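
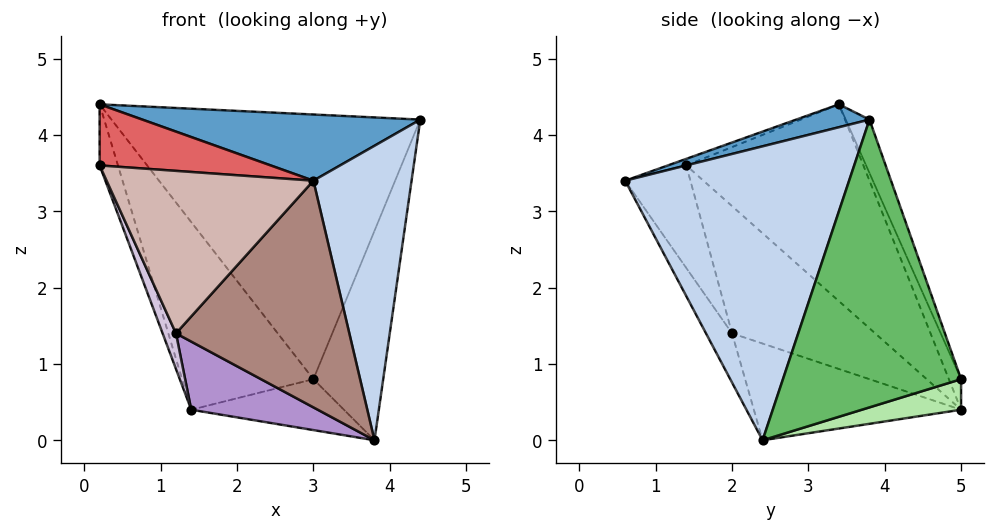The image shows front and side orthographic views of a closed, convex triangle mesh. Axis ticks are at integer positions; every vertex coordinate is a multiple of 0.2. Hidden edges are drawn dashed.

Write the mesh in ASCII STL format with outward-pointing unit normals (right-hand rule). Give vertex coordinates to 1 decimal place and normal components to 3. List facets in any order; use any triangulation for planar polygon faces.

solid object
 facet normal 0.072 -0.271 0.960
  outer loop
   vertex 3.0 0.6 3.4
   vertex 4.4 3.8 4.2
   vertex 0.2 3.4 4.4
  endloop
 endfacet
 facet normal 0.916 -0.401 0.003
  outer loop
   vertex 3.8 2.4 0.0
   vertex 4.4 3.8 4.2
   vertex 3.0 0.6 3.4
  endloop
 endfacet
 facet normal -0.072 0.931 0.358
  outer loop
   vertex 3.0 5.0 0.8
   vertex 0.2 3.4 4.4
   vertex 4.4 3.8 4.2
  endloop
 endfacet
 facet normal -0.087 0.934 0.347
  outer loop
   vertex 3.0 5.0 0.8
   vertex 1.4 5.0 0.4
   vertex 0.2 3.4 4.4
  endloop
 endfacet
 facet normal 0.902 0.354 -0.247
  outer loop
   vertex 3.0 5.0 0.8
   vertex 4.4 3.8 4.2
   vertex 3.8 2.4 0.0
  endloop
 endfacet
 facet normal 0.227 0.350 -0.909
  outer loop
   vertex 3.0 5.0 0.8
   vertex 3.8 2.4 0.0
   vertex 1.4 5.0 0.4
  endloop
 endfacet
 facet normal -0.040 -0.371 0.928
  outer loop
   vertex 0.2 1.4 3.6
   vertex 3.0 0.6 3.4
   vertex 0.2 3.4 4.4
  endloop
 endfacet
 facet normal -0.963 0.100 -0.249
  outer loop
   vertex 0.2 1.4 3.6
   vertex 0.2 3.4 4.4
   vertex 1.4 5.0 0.4
  endloop
 endfacet
 facet normal -0.426 -0.260 -0.866
  outer loop
   vertex 1.2 2.0 1.4
   vertex 1.4 5.0 0.4
   vertex 3.8 2.4 0.0
  endloop
 endfacet
 facet normal -0.898 -0.084 -0.431
  outer loop
   vertex 1.2 2.0 1.4
   vertex 0.2 1.4 3.6
   vertex 1.4 5.0 0.4
  endloop
 endfacet
 facet normal -0.130 -0.863 -0.488
  outer loop
   vertex 1.2 2.0 1.4
   vertex 3.8 2.4 0.0
   vertex 3.0 0.6 3.4
  endloop
 endfacet
 facet normal -0.280 -0.886 -0.369
  outer loop
   vertex 1.2 2.0 1.4
   vertex 3.0 0.6 3.4
   vertex 0.2 1.4 3.6
  endloop
 endfacet
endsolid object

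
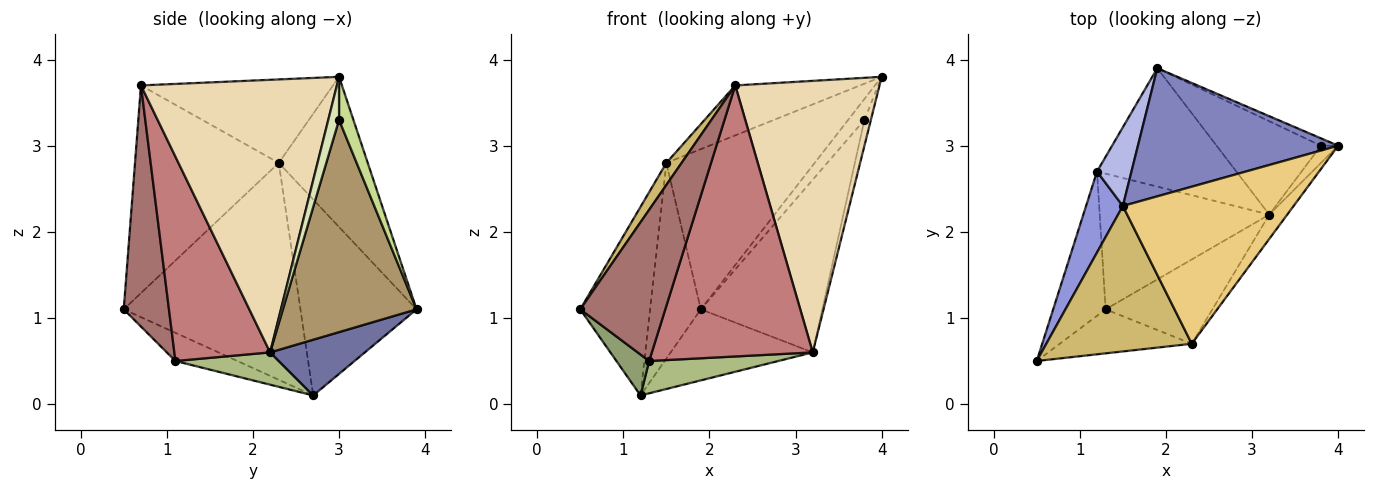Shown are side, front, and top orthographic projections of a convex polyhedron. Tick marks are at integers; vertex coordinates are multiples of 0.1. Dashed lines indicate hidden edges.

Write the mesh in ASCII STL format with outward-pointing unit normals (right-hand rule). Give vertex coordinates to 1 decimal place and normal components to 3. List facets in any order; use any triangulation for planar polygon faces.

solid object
 facet normal 0.324 0.487 -0.811
  outer loop
   vertex 3.2 2.2 0.6
   vertex 1.2 2.7 0.1
   vertex 1.9 3.9 1.1
  endloop
 endfacet
 facet normal -0.424 0.707 0.566
  outer loop
   vertex 1.5 2.3 2.8
   vertex 4.0 3.0 3.8
   vertex 1.9 3.9 1.1
  endloop
 endfacet
 facet normal -0.919 0.363 0.156
  outer loop
   vertex 1.5 2.3 2.8
   vertex 1.2 2.7 0.1
   vertex 0.5 0.5 1.1
  endloop
 endfacet
 facet normal -0.905 0.395 0.159
  outer loop
   vertex 1.5 2.3 2.8
   vertex 1.9 3.9 1.1
   vertex 1.2 2.7 0.1
  endloop
 endfacet
 facet normal -0.459 -0.242 -0.855
  outer loop
   vertex 1.3 1.1 0.5
   vertex 0.5 0.5 1.1
   vertex 1.2 2.7 0.1
  endloop
 endfacet
 facet normal 0.182 -0.228 -0.957
  outer loop
   vertex 1.3 1.1 0.5
   vertex 1.2 2.7 0.1
   vertex 3.2 2.2 0.6
  endloop
 endfacet
 facet normal 0.640 0.725 -0.256
  outer loop
   vertex 3.8 3.0 3.3
   vertex 1.9 3.9 1.1
   vertex 4.0 3.0 3.8
  endloop
 endfacet
 facet normal 0.811 0.487 -0.324
  outer loop
   vertex 3.8 3.0 3.3
   vertex 4.0 3.0 3.8
   vertex 3.2 2.2 0.6
  endloop
 endfacet
 facet normal 0.695 0.632 -0.342
  outer loop
   vertex 3.8 3.0 3.3
   vertex 3.2 2.2 0.6
   vertex 1.9 3.9 1.1
  endloop
 endfacet
 facet normal -0.816 -0.086 0.572
  outer loop
   vertex 2.3 0.7 3.7
   vertex 1.5 2.3 2.8
   vertex 0.5 0.5 1.1
  endloop
 endfacet
 facet normal -0.422 0.275 0.864
  outer loop
   vertex 2.3 0.7 3.7
   vertex 4.0 3.0 3.8
   vertex 1.5 2.3 2.8
  endloop
 endfacet
 facet normal 0.804 -0.592 -0.053
  outer loop
   vertex 2.3 0.7 3.7
   vertex 3.2 2.2 0.6
   vertex 4.0 3.0 3.8
  endloop
 endfacet
 facet normal 0.455 -0.855 -0.249
  outer loop
   vertex 2.3 0.7 3.7
   vertex 0.5 0.5 1.1
   vertex 1.3 1.1 0.5
  endloop
 endfacet
 facet normal 0.494 -0.830 -0.258
  outer loop
   vertex 2.3 0.7 3.7
   vertex 1.3 1.1 0.5
   vertex 3.2 2.2 0.6
  endloop
 endfacet
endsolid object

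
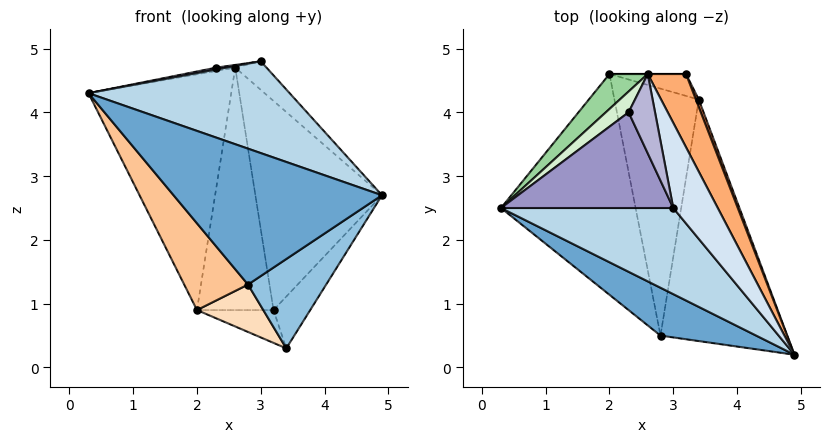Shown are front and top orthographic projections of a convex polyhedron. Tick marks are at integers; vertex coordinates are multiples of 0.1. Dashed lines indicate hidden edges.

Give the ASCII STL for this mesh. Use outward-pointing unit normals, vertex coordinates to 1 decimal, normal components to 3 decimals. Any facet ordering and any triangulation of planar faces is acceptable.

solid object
 facet normal -0.335 -0.889 0.313
  outer loop
   vertex 2.8 0.5 1.3
   vertex 4.9 0.2 2.7
   vertex 0.3 2.5 4.3
  endloop
 endfacet
 facet normal 0.499 -0.301 -0.813
  outer loop
   vertex 2.8 0.5 1.3
   vertex 3.4 4.2 0.3
   vertex 4.9 0.2 2.7
  endloop
 endfacet
 facet normal -0.126 -0.724 0.679
  outer loop
   vertex 3.0 2.5 4.8
   vertex 0.3 2.5 4.3
   vertex 4.9 0.2 2.7
  endloop
 endfacet
 facet normal 0.820 0.182 0.543
  outer loop
   vertex 3.0 2.5 4.8
   vertex 4.9 0.2 2.7
   vertex 2.6 4.6 4.7
  endloop
 endfacet
 facet normal 0.924 0.379 0.055
  outer loop
   vertex 3.2 4.6 0.9
   vertex 4.9 0.2 2.7
   vertex 3.4 4.2 0.3
  endloop
 endfacet
 facet normal 0.902 0.407 0.142
  outer loop
   vertex 3.2 4.6 0.9
   vertex 2.6 4.6 4.7
   vertex 4.9 0.2 2.7
  endloop
 endfacet
 facet normal -0.816 -0.212 -0.539
  outer loop
   vertex 2.0 4.6 0.9
   vertex 2.8 0.5 1.3
   vertex 0.3 2.5 4.3
  endloop
 endfacet
 facet normal -0.429 -0.170 -0.887
  outer loop
   vertex 2.0 4.6 0.9
   vertex 3.4 4.2 0.3
   vertex 2.8 0.5 1.3
  endloop
 endfacet
 facet normal 0.000 0.832 -0.555
  outer loop
   vertex 2.0 4.6 0.9
   vertex 3.2 4.6 0.9
   vertex 3.4 4.2 0.3
  endloop
 endfacet
 facet normal -0.680 0.725 0.107
  outer loop
   vertex 2.0 4.6 0.9
   vertex 0.3 2.5 4.3
   vertex 2.6 4.6 4.7
  endloop
 endfacet
 facet normal 0.000 1.000 0.000
  outer loop
   vertex 2.0 4.6 0.9
   vertex 2.6 4.6 4.7
   vertex 3.2 4.6 0.9
  endloop
 endfacet
 facet normal -0.301 0.151 0.942
  outer loop
   vertex 2.3 4.0 4.7
   vertex 2.6 4.6 4.7
   vertex 0.3 2.5 4.3
  endloop
 endfacet
 facet normal -0.182 -0.019 0.983
  outer loop
   vertex 2.3 4.0 4.7
   vertex 0.3 2.5 4.3
   vertex 3.0 2.5 4.8
  endloop
 endfacet
 facet normal -0.069 0.034 0.997
  outer loop
   vertex 2.3 4.0 4.7
   vertex 3.0 2.5 4.8
   vertex 2.6 4.6 4.7
  endloop
 endfacet
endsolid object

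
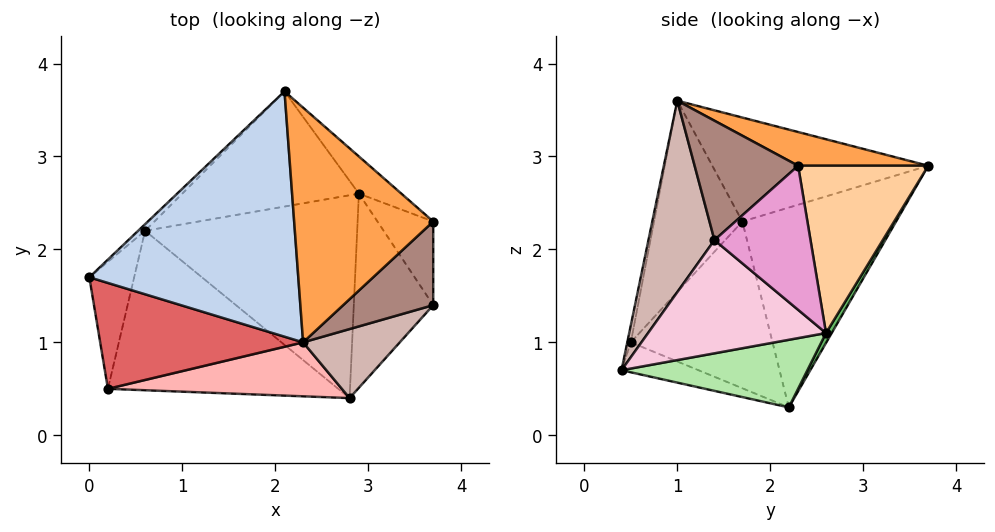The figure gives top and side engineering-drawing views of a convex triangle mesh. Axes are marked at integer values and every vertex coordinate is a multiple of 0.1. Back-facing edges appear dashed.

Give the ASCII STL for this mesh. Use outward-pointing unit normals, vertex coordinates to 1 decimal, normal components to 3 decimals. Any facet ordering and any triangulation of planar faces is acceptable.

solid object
 facet normal -0.686 0.727 -0.024
  outer loop
   vertex 2.1 3.7 2.9
   vertex 0.6 2.2 0.3
   vertex 0.0 1.7 2.3
  endloop
 endfacet
 facet normal -0.437 0.195 0.878
  outer loop
   vertex 2.3 1.0 3.6
   vertex 2.1 3.7 2.9
   vertex 0.0 1.7 2.3
  endloop
 endfacet
 facet normal 0.228 0.260 0.938
  outer loop
   vertex 2.3 1.0 3.6
   vertex 3.7 2.3 2.9
   vertex 2.1 3.7 2.9
  endloop
 endfacet
 facet normal 0.649 0.742 -0.165
  outer loop
   vertex 2.9 2.6 1.1
   vertex 2.1 3.7 2.9
   vertex 3.7 2.3 2.9
  endloop
 endfacet
 facet normal 0.029 0.859 -0.512
  outer loop
   vertex 2.9 2.6 1.1
   vertex 0.6 2.2 0.3
   vertex 2.1 3.7 2.9
  endloop
 endfacet
 facet normal 0.300 0.157 -0.941
  outer loop
   vertex 2.9 2.6 1.1
   vertex 2.8 0.4 0.7
   vertex 0.6 2.2 0.3
  endloop
 endfacet
 facet normal -0.509 -0.670 0.540
  outer loop
   vertex 0.2 0.5 1.0
   vertex 2.3 1.0 3.6
   vertex 0.0 1.7 2.3
  endloop
 endfacet
 facet normal -0.015 -0.980 0.200
  outer loop
   vertex 0.2 0.5 1.0
   vertex 2.8 0.4 0.7
   vertex 2.3 1.0 3.6
  endloop
 endfacet
 facet normal -0.959 0.119 -0.258
  outer loop
   vertex 0.2 0.5 1.0
   vertex 0.0 1.7 2.3
   vertex 0.6 2.2 0.3
  endloop
 endfacet
 facet normal -0.121 -0.354 -0.928
  outer loop
   vertex 0.2 0.5 1.0
   vertex 0.6 2.2 0.3
   vertex 2.8 0.4 0.7
  endloop
 endfacet
 facet normal 0.704 -0.472 0.531
  outer loop
   vertex 3.7 1.4 2.1
   vertex 3.7 2.3 2.9
   vertex 2.3 1.0 3.6
  endloop
 endfacet
 facet normal 0.511 -0.820 0.258
  outer loop
   vertex 3.7 1.4 2.1
   vertex 2.3 1.0 3.6
   vertex 2.8 0.4 0.7
  endloop
 endfacet
 facet normal 0.888 0.306 -0.344
  outer loop
   vertex 3.7 1.4 2.1
   vertex 2.9 2.6 1.1
   vertex 3.7 2.3 2.9
  endloop
 endfacet
 facet normal 0.817 0.067 -0.573
  outer loop
   vertex 3.7 1.4 2.1
   vertex 2.8 0.4 0.7
   vertex 2.9 2.6 1.1
  endloop
 endfacet
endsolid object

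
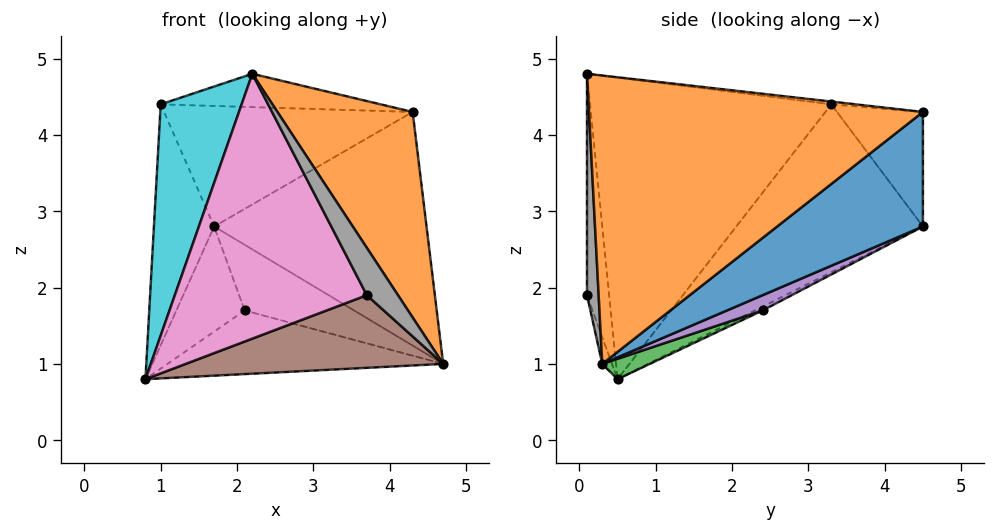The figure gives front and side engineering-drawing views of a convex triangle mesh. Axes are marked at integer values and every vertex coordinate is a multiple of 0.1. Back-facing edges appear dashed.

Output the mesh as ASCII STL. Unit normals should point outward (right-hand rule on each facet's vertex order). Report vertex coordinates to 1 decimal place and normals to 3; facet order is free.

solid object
 facet normal 0.404 0.589 -0.700
  outer loop
   vertex 4.3 4.5 4.3
   vertex 4.7 0.3 1.0
   vertex 1.7 4.5 2.8
  endloop
 endfacet
 facet normal 0.798 -0.323 0.508
  outer loop
   vertex 4.3 4.5 4.3
   vertex 2.2 0.1 4.8
   vertex 4.7 0.3 1.0
  endloop
 endfacet
 facet normal 0.067 0.389 -0.919
  outer loop
   vertex 2.1 2.4 1.7
   vertex 4.7 0.3 1.0
   vertex 0.8 0.5 0.8
  endloop
 endfacet
 facet normal -0.051 0.456 -0.889
  outer loop
   vertex 2.1 2.4 1.7
   vertex 0.8 0.5 0.8
   vertex 1.7 4.5 2.8
  endloop
 endfacet
 facet normal 0.157 0.482 -0.862
  outer loop
   vertex 2.1 2.4 1.7
   vertex 1.7 4.5 2.8
   vertex 4.7 0.3 1.0
  endloop
 endfacet
 facet normal -0.036 -0.966 -0.255
  outer loop
   vertex 3.7 0.1 1.9
   vertex 0.8 0.5 0.8
   vertex 4.7 0.3 1.0
  endloop
 endfacet
 facet normal -0.114 -0.992 -0.059
  outer loop
   vertex 3.7 0.1 1.9
   vertex 2.2 0.1 4.8
   vertex 0.8 0.5 0.8
  endloop
 endfacet
 facet normal 0.345 -0.922 0.178
  outer loop
   vertex 3.7 0.1 1.9
   vertex 4.7 0.3 1.0
   vertex 2.2 0.1 4.8
  endloop
 endfacet
 facet normal -0.936 0.302 -0.183
  outer loop
   vertex 1.0 3.3 4.4
   vertex 1.7 4.5 2.8
   vertex 0.8 0.5 0.8
  endloop
 endfacet
 facet normal -0.908 -0.305 0.287
  outer loop
   vertex 1.0 3.3 4.4
   vertex 0.8 0.5 0.8
   vertex 2.2 0.1 4.8
  endloop
 endfacet
 facet normal -0.284 0.823 0.493
  outer loop
   vertex 1.0 3.3 4.4
   vertex 4.3 4.5 4.3
   vertex 1.7 4.5 2.8
  endloop
 endfacet
 facet normal -0.013 0.119 0.993
  outer loop
   vertex 1.0 3.3 4.4
   vertex 2.2 0.1 4.8
   vertex 4.3 4.5 4.3
  endloop
 endfacet
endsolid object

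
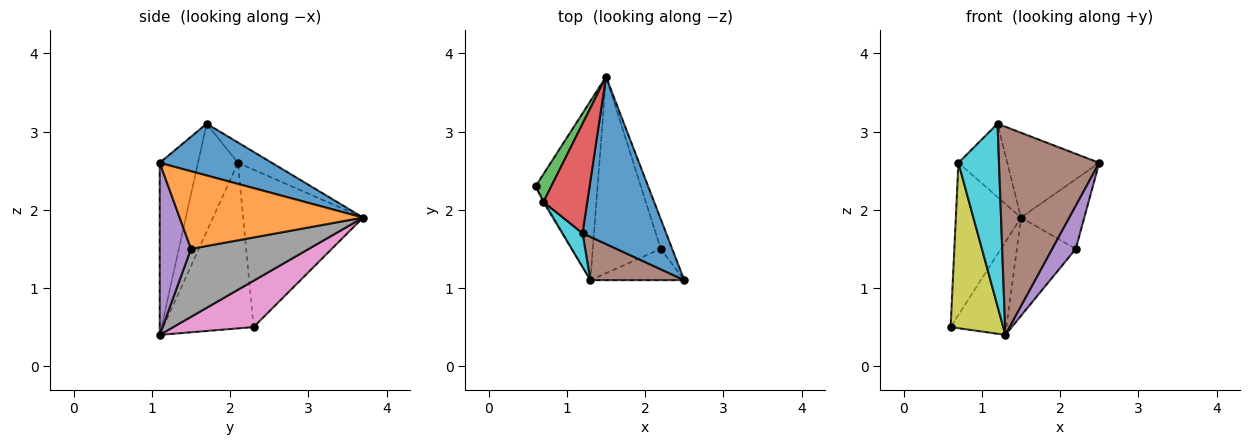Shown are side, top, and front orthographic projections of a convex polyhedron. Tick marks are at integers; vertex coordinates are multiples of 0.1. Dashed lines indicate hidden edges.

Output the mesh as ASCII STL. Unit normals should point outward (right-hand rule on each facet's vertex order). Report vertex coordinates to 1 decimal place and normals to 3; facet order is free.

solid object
 facet normal 0.483 0.396 0.781
  outer loop
   vertex 1.2 1.7 3.1
   vertex 2.5 1.1 2.6
   vertex 1.5 3.7 1.9
  endloop
 endfacet
 facet normal 0.936 0.323 -0.138
  outer loop
   vertex 2.2 1.5 1.5
   vertex 1.5 3.7 1.9
   vertex 2.5 1.1 2.6
  endloop
 endfacet
 facet normal -0.875 0.476 0.087
  outer loop
   vertex 0.7 2.1 2.6
   vertex 1.5 3.7 1.9
   vertex 0.6 2.3 0.5
  endloop
 endfacet
 facet normal -0.360 0.519 0.775
  outer loop
   vertex 0.7 2.1 2.6
   vertex 1.2 1.7 3.1
   vertex 1.5 3.7 1.9
  endloop
 endfacet
 facet normal 0.733 -0.550 -0.400
  outer loop
   vertex 1.3 1.1 0.4
   vertex 2.2 1.5 1.5
   vertex 2.5 1.1 2.6
  endloop
 endfacet
 facet normal -0.350 -0.917 0.191
  outer loop
   vertex 1.3 1.1 0.4
   vertex 2.5 1.1 2.6
   vertex 1.2 1.7 3.1
  endloop
 endfacet
 facet normal 0.553 0.384 -0.739
  outer loop
   vertex 1.3 1.1 0.4
   vertex 0.6 2.3 0.5
   vertex 1.5 3.7 1.9
  endloop
 endfacet
 facet normal 0.667 0.333 -0.667
  outer loop
   vertex 1.3 1.1 0.4
   vertex 1.5 3.7 1.9
   vertex 2.2 1.5 1.5
  endloop
 endfacet
 facet normal -0.864 -0.503 -0.007
  outer loop
   vertex 1.3 1.1 0.4
   vertex 0.7 2.1 2.6
   vertex 0.6 2.3 0.5
  endloop
 endfacet
 facet normal -0.696 -0.706 0.131
  outer loop
   vertex 1.3 1.1 0.4
   vertex 1.2 1.7 3.1
   vertex 0.7 2.1 2.6
  endloop
 endfacet
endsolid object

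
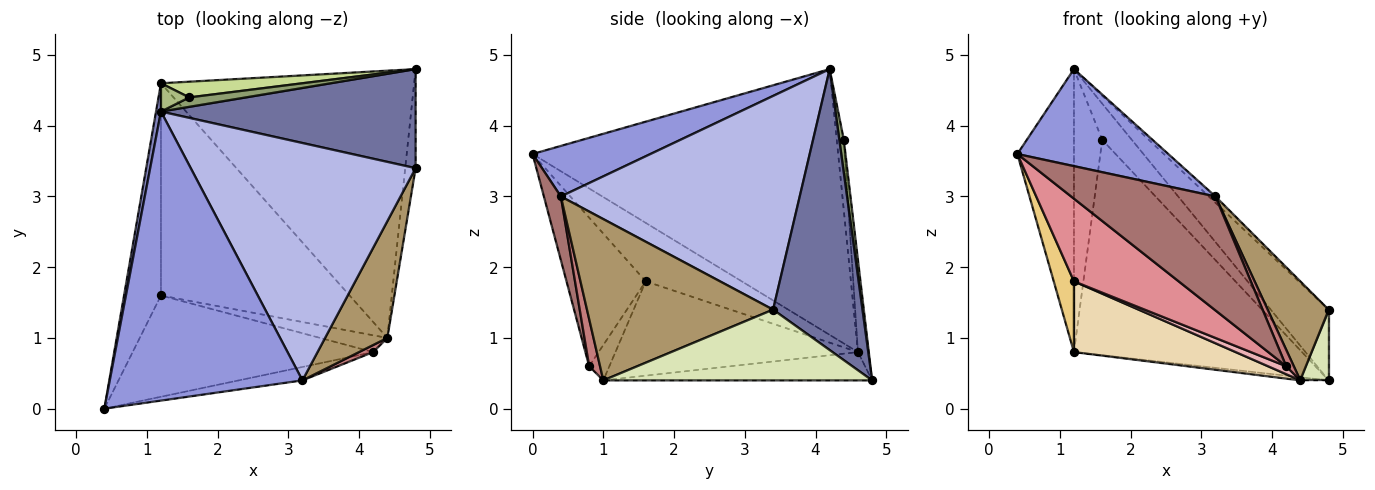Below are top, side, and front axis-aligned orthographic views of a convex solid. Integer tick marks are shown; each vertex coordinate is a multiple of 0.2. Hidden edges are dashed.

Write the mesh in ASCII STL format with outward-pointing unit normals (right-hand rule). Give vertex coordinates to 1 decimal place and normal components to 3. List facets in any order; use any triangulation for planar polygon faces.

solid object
 facet normal 0.668 0.433 0.606
  outer loop
   vertex 4.8 4.8 0.4
   vertex 1.2 4.2 4.8
   vertex 4.8 3.4 1.4
  endloop
 endfacet
 facet normal -0.983 0.182 0.018
  outer loop
   vertex 1.2 4.6 0.8
   vertex 0.4 0.0 3.6
   vertex 1.2 4.2 4.8
  endloop
 endfacet
 facet normal 0.241 -0.309 0.920
  outer loop
   vertex 3.2 0.4 3.0
   vertex 1.2 4.2 4.8
   vertex 0.4 0.0 3.6
  endloop
 endfacet
 facet normal 0.689 0.019 0.725
  outer loop
   vertex 3.2 0.4 3.0
   vertex 4.8 3.4 1.4
   vertex 1.2 4.2 4.8
  endloop
 endfacet
 facet normal 0.146 0.957 0.250
  outer loop
   vertex 1.6 4.4 3.8
   vertex 1.2 4.2 4.8
   vertex 4.8 4.8 0.4
  endloop
 endfacet
 facet normal -0.241 0.966 0.097
  outer loop
   vertex 1.6 4.4 3.8
   vertex 1.2 4.6 0.8
   vertex 1.2 4.2 4.8
  endloop
 endfacet
 facet normal -0.047 0.996 0.073
  outer loop
   vertex 1.6 4.4 3.8
   vertex 4.8 4.8 0.4
   vertex 1.2 4.6 0.8
  endloop
 endfacet
 facet normal 0.984 -0.104 -0.145
  outer loop
   vertex 4.4 1.0 0.4
   vertex 4.8 4.8 0.4
   vertex 4.8 3.4 1.4
  endloop
 endfacet
 facet normal 0.892 -0.292 0.344
  outer loop
   vertex 4.4 1.0 0.4
   vertex 4.8 3.4 1.4
   vertex 3.2 0.4 3.0
  endloop
 endfacet
 facet normal -0.111 0.012 -0.994
  outer loop
   vertex 4.4 1.0 0.4
   vertex 1.2 4.6 0.8
   vertex 4.8 4.8 0.4
  endloop
 endfacet
 facet normal -0.832 -0.175 -0.526
  outer loop
   vertex 1.2 1.6 1.8
   vertex 0.4 0.0 3.6
   vertex 1.2 4.6 0.8
  endloop
 endfacet
 facet normal -0.429 -0.286 -0.857
  outer loop
   vertex 1.2 1.6 1.8
   vertex 1.2 4.6 0.8
   vertex 4.4 1.0 0.4
  endloop
 endfacet
 facet normal 0.116 -0.986 -0.116
  outer loop
   vertex 4.2 0.8 0.6
   vertex 3.2 0.4 3.0
   vertex 0.4 0.0 3.6
  endloop
 endfacet
 facet normal 0.796 -0.557 0.239
  outer loop
   vertex 4.2 0.8 0.6
   vertex 4.4 1.0 0.4
   vertex 3.2 0.4 3.0
  endloop
 endfacet
 facet normal -0.432 -0.570 -0.699
  outer loop
   vertex 4.2 0.8 0.6
   vertex 0.4 0.0 3.6
   vertex 1.2 1.6 1.8
  endloop
 endfacet
 facet normal -0.430 -0.387 -0.816
  outer loop
   vertex 4.2 0.8 0.6
   vertex 1.2 1.6 1.8
   vertex 4.4 1.0 0.4
  endloop
 endfacet
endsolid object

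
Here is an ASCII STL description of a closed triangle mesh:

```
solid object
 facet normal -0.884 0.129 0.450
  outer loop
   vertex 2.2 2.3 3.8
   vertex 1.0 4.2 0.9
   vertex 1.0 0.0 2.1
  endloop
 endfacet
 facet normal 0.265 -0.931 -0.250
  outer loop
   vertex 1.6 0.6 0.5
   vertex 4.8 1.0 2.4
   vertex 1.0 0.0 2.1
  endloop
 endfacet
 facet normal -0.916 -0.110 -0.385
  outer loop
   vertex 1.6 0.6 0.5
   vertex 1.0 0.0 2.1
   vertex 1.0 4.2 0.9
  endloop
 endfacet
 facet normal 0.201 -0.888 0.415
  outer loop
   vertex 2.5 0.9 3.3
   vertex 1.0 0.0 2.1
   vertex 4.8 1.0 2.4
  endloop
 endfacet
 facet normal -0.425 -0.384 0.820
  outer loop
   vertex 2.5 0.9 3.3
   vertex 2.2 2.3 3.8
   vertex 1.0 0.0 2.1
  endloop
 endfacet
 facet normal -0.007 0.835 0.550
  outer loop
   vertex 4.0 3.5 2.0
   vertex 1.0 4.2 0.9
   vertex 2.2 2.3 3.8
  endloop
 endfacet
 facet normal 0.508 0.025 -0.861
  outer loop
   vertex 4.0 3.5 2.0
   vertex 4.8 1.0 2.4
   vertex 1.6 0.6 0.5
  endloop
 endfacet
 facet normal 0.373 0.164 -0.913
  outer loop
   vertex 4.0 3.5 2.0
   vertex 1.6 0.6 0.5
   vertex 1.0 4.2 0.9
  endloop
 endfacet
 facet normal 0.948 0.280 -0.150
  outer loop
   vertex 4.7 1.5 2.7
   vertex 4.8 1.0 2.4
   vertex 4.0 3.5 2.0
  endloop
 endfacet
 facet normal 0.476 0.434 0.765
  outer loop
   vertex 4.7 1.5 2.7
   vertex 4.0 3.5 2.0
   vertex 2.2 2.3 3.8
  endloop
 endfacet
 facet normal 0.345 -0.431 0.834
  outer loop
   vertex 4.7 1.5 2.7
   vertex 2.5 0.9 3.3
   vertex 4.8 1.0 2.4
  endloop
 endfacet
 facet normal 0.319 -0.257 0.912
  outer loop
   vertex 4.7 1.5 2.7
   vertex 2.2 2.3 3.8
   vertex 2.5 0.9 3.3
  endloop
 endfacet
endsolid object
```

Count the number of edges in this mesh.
18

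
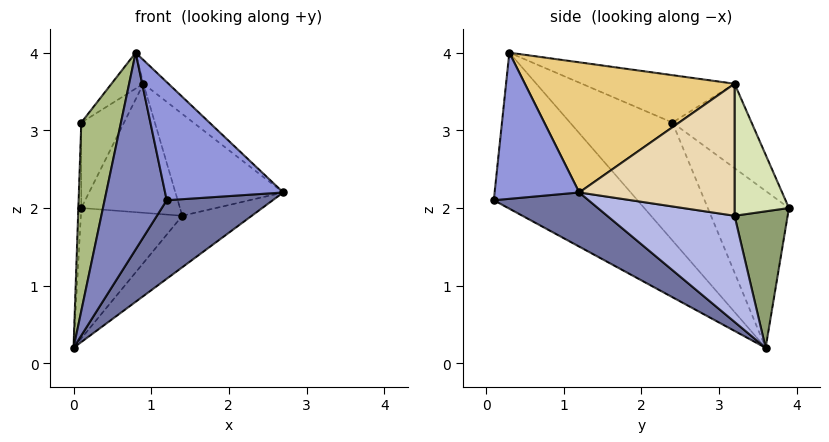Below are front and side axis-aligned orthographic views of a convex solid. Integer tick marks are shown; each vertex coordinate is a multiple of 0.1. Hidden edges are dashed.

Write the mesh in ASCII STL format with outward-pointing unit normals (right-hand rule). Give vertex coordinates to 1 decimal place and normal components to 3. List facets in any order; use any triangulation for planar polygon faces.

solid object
 facet normal 0.324 -0.363 -0.874
  outer loop
   vertex 1.2 0.1 2.1
   vertex 0.0 3.6 0.2
   vertex 2.7 1.2 2.2
  endloop
 endfacet
 facet normal -0.908 -0.392 -0.150
  outer loop
   vertex 1.2 0.1 2.1
   vertex 0.8 0.3 4.0
   vertex 0.0 3.6 0.2
  endloop
 endfacet
 facet normal 0.570 -0.796 0.204
  outer loop
   vertex 1.2 0.1 2.1
   vertex 2.7 1.2 2.2
   vertex 0.8 0.3 4.0
  endloop
 endfacet
 facet normal 0.749 0.409 -0.521
  outer loop
   vertex 1.4 3.2 1.9
   vertex 2.7 1.2 2.2
   vertex 0.0 3.6 0.2
  endloop
 endfacet
 facet normal 0.457 0.873 -0.171
  outer loop
   vertex 1.4 3.2 1.9
   vertex 0.0 3.6 0.2
   vertex 0.1 3.9 2.0
  endloop
 endfacet
 facet normal -0.926 -0.359 -0.116
  outer loop
   vertex 0.1 2.4 3.1
   vertex 0.0 3.6 0.2
   vertex 0.8 0.3 4.0
  endloop
 endfacet
 facet normal -0.998 0.036 0.049
  outer loop
   vertex 0.1 2.4 3.1
   vertex 0.1 3.9 2.0
   vertex 0.0 3.6 0.2
  endloop
 endfacet
 facet normal 0.478 0.867 0.141
  outer loop
   vertex 0.9 3.2 3.6
   vertex 1.4 3.2 1.9
   vertex 0.1 3.9 2.0
  endloop
 endfacet
 facet normal -0.739 0.399 0.544
  outer loop
   vertex 0.9 3.2 3.6
   vertex 0.1 3.9 2.0
   vertex 0.1 2.4 3.1
  endloop
 endfacet
 facet normal -0.615 0.129 0.778
  outer loop
   vertex 0.9 3.2 3.6
   vertex 0.1 2.4 3.1
   vertex 0.8 0.3 4.0
  endloop
 endfacet
 facet normal 0.665 0.079 0.742
  outer loop
   vertex 0.9 3.2 3.6
   vertex 0.8 0.3 4.0
   vertex 2.7 1.2 2.2
  endloop
 endfacet
 facet normal 0.799 0.554 0.235
  outer loop
   vertex 0.9 3.2 3.6
   vertex 2.7 1.2 2.2
   vertex 1.4 3.2 1.9
  endloop
 endfacet
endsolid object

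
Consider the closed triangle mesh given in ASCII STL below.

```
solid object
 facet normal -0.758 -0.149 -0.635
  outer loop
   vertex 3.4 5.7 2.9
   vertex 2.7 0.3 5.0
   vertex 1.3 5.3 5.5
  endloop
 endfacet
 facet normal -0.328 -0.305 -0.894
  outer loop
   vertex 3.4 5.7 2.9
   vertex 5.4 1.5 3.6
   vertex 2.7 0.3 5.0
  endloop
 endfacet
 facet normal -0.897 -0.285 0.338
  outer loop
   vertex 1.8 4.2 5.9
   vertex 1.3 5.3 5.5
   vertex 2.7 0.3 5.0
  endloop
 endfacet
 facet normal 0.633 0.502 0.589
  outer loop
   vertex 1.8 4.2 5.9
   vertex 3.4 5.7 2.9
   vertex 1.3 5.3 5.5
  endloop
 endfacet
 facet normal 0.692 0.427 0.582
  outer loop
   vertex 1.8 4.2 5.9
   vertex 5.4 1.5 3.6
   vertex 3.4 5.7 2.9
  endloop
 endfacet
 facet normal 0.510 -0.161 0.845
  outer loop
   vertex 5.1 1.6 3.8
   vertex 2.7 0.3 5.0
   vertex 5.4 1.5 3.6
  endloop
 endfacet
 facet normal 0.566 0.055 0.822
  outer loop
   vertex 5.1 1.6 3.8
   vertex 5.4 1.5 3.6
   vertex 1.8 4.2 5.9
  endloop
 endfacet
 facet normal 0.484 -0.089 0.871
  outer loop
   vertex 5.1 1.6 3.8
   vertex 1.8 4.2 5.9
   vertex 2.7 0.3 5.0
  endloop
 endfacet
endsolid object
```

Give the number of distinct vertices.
6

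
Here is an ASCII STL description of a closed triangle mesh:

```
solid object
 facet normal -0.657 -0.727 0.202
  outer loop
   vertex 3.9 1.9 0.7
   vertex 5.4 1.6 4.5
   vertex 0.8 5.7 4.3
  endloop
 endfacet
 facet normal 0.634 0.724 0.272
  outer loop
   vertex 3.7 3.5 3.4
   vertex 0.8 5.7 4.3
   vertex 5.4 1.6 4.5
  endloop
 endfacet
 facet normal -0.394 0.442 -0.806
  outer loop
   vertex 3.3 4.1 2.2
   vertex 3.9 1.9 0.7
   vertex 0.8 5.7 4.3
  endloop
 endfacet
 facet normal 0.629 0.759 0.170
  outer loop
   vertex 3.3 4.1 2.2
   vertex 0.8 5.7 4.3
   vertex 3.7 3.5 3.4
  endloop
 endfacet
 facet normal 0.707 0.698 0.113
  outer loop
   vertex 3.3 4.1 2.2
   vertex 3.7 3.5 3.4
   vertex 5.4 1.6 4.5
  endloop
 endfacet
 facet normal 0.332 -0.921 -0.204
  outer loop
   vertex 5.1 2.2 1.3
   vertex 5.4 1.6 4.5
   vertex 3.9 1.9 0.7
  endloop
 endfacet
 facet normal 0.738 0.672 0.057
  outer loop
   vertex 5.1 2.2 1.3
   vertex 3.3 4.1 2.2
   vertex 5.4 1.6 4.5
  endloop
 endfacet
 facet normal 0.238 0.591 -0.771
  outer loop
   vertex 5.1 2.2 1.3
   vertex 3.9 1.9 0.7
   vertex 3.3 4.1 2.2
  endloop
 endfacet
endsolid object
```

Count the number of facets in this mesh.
8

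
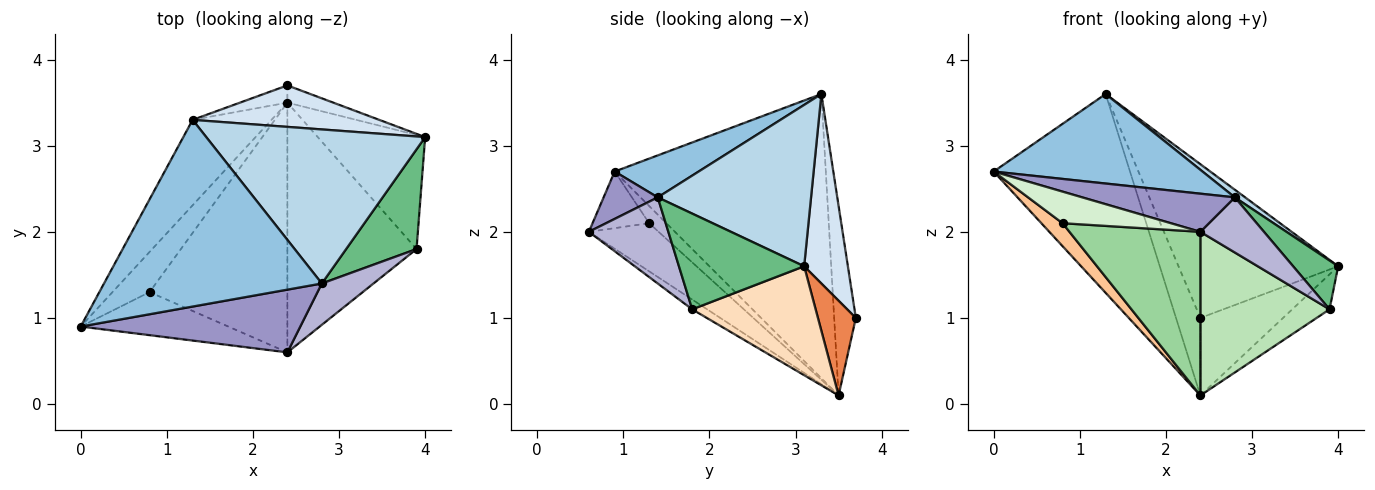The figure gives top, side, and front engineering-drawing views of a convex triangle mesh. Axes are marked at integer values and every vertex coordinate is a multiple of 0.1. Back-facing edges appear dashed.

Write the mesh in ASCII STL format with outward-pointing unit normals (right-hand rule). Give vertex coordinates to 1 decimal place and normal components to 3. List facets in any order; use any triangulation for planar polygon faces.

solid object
 facet normal -0.818 0.528 -0.227
  outer loop
   vertex 2.4 3.5 0.1
   vertex 0.0 0.9 2.7
   vertex 1.3 3.3 3.6
  endloop
 endfacet
 facet normal 0.171 -0.426 0.888
  outer loop
   vertex 2.8 1.4 2.4
   vertex 1.3 3.3 3.6
   vertex 0.0 0.9 2.7
  endloop
 endfacet
 facet normal 0.593 -0.040 0.804
  outer loop
   vertex 2.8 1.4 2.4
   vertex 4.0 3.1 1.6
   vertex 1.3 3.3 3.6
  endloop
 endfacet
 facet normal 0.256 0.933 0.252
  outer loop
   vertex 2.4 3.7 1.0
   vertex 1.3 3.3 3.6
   vertex 4.0 3.1 1.6
  endloop
 endfacet
 facet normal 0.408 0.891 -0.198
  outer loop
   vertex 2.4 3.7 1.0
   vertex 4.0 3.1 1.6
   vertex 2.4 3.5 0.1
  endloop
 endfacet
 facet normal -0.655 0.737 -0.164
  outer loop
   vertex 2.4 3.7 1.0
   vertex 2.4 3.5 0.1
   vertex 1.3 3.3 3.6
  endloop
 endfacet
 facet normal -0.374 -0.460 -0.805
  outer loop
   vertex 0.8 1.3 2.1
   vertex 0.0 0.9 2.7
   vertex 2.4 3.5 0.1
  endloop
 endfacet
 facet normal 0.696 0.210 -0.686
  outer loop
   vertex 3.9 1.8 1.1
   vertex 2.4 3.5 0.1
   vertex 4.0 3.1 1.6
  endloop
 endfacet
 facet normal 0.774 -0.278 0.569
  outer loop
   vertex 3.9 1.8 1.1
   vertex 4.0 3.1 1.6
   vertex 2.8 1.4 2.4
  endloop
 endfacet
 facet normal -0.280 -0.526 -0.803
  outer loop
   vertex 2.4 0.6 2.0
   vertex 0.8 1.3 2.1
   vertex 2.4 3.5 0.1
  endloop
 endfacet
 facet normal -0.063 -0.547 -0.835
  outer loop
   vertex 2.4 0.6 2.0
   vertex 2.4 3.5 0.1
   vertex 3.9 1.8 1.1
  endloop
 endfacet
 facet normal -0.295 -0.565 -0.770
  outer loop
   vertex 2.4 0.6 2.0
   vertex 0.0 0.9 2.7
   vertex 0.8 1.3 2.1
  endloop
 endfacet
 facet normal 0.181 -0.511 0.840
  outer loop
   vertex 2.4 0.6 2.0
   vertex 2.8 1.4 2.4
   vertex 0.0 0.9 2.7
  endloop
 endfacet
 facet normal 0.707 -0.566 0.424
  outer loop
   vertex 2.4 0.6 2.0
   vertex 3.9 1.8 1.1
   vertex 2.8 1.4 2.4
  endloop
 endfacet
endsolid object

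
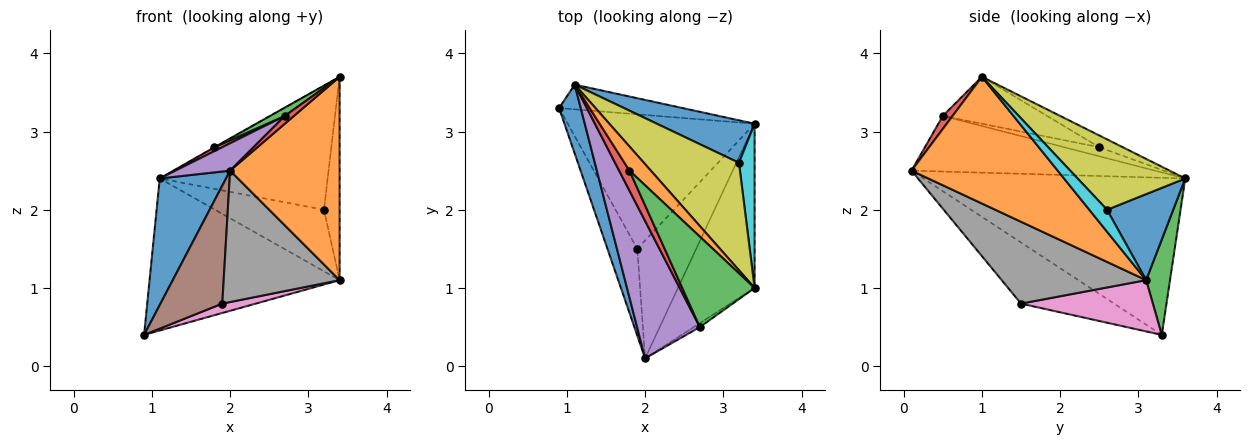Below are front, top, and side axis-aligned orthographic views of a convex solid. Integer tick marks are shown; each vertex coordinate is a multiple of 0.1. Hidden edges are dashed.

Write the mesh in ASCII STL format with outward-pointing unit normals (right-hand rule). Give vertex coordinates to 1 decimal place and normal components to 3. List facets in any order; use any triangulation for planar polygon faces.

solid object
 facet normal -0.961 -0.243 0.133
  outer loop
   vertex 1.1 3.6 2.4
   vertex 0.9 3.3 0.4
   vertex 2.0 0.1 2.5
  endloop
 endfacet
 facet normal 0.720 -0.540 -0.436
  outer loop
   vertex 3.4 3.1 1.1
   vertex 3.4 1.0 3.7
   vertex 2.0 0.1 2.5
  endloop
 endfacet
 facet normal 0.123 0.980 -0.159
  outer loop
   vertex 3.4 3.1 1.1
   vertex 0.9 3.3 0.4
   vertex 1.1 3.6 2.4
  endloop
 endfacet
 facet normal 0.692 -0.646 -0.323
  outer loop
   vertex 2.7 0.5 3.2
   vertex 2.0 0.1 2.5
   vertex 3.4 1.0 3.7
  endloop
 endfacet
 facet normal -0.656 -0.148 0.740
  outer loop
   vertex 2.7 0.5 3.2
   vertex 1.1 3.6 2.4
   vertex 2.0 0.1 2.5
  endloop
 endfacet
 facet normal -0.772 -0.512 -0.377
  outer loop
   vertex 1.9 1.5 0.8
   vertex 2.0 0.1 2.5
   vertex 0.9 3.3 0.4
  endloop
 endfacet
 facet normal 0.264 -0.067 -0.962
  outer loop
   vertex 1.9 1.5 0.8
   vertex 0.9 3.3 0.4
   vertex 3.4 3.1 1.1
  endloop
 endfacet
 facet normal 0.680 -0.546 -0.489
  outer loop
   vertex 1.9 1.5 0.8
   vertex 3.4 3.1 1.1
   vertex 2.0 0.1 2.5
  endloop
 endfacet
 facet normal 0.436 0.680 0.589
  outer loop
   vertex 3.2 2.6 2.0
   vertex 1.1 3.6 2.4
   vertex 3.4 1.0 3.7
  endloop
 endfacet
 facet normal 0.662 0.583 0.471
  outer loop
   vertex 3.2 2.6 2.0
   vertex 3.4 1.0 3.7
   vertex 3.4 3.1 1.1
  endloop
 endfacet
 facet normal 0.447 0.736 0.508
  outer loop
   vertex 3.2 2.6 2.0
   vertex 3.4 3.1 1.1
   vertex 1.1 3.6 2.4
  endloop
 endfacet
 facet normal -0.481 0.012 0.876
  outer loop
   vertex 1.8 2.5 2.8
   vertex 3.4 1.0 3.7
   vertex 1.1 3.6 2.4
  endloop
 endfacet
 facet normal -0.543 -0.077 0.836
  outer loop
   vertex 1.8 2.5 2.8
   vertex 2.7 0.5 3.2
   vertex 3.4 1.0 3.7
  endloop
 endfacet
 facet normal -0.653 -0.145 0.743
  outer loop
   vertex 1.8 2.5 2.8
   vertex 1.1 3.6 2.4
   vertex 2.7 0.5 3.2
  endloop
 endfacet
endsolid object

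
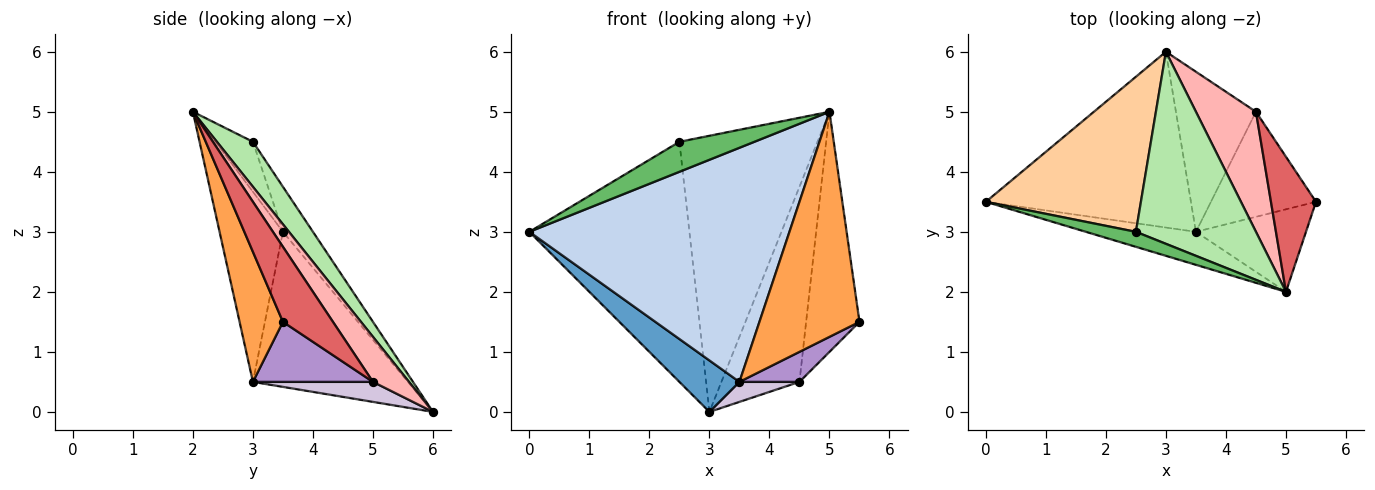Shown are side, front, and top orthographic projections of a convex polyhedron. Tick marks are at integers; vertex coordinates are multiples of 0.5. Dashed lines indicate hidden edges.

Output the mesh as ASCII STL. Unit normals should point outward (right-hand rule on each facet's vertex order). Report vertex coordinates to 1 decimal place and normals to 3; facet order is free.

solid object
 facet normal -0.587 -0.227 -0.777
  outer loop
   vertex 3.5 3.0 0.5
   vertex 0.0 3.5 3.0
   vertex 3.0 6.0 0.0
  endloop
 endfacet
 facet normal -0.234 -0.963 -0.136
  outer loop
   vertex 3.5 3.0 0.5
   vertex 5.0 2.0 5.0
   vertex 0.0 3.5 3.0
  endloop
 endfacet
 facet normal 0.377 -0.870 -0.319
  outer loop
   vertex 3.5 3.0 0.5
   vertex 5.5 3.5 1.5
   vertex 5.0 2.0 5.0
  endloop
 endfacet
 facet normal -0.156 0.830 0.536
  outer loop
   vertex 2.5 3.0 4.5
   vertex 3.0 6.0 0.0
   vertex 0.0 3.5 3.0
  endloop
 endfacet
 facet normal -0.408 -0.816 0.408
  outer loop
   vertex 2.5 3.0 4.5
   vertex 0.0 3.5 3.0
   vertex 5.0 2.0 5.0
  endloop
 endfacet
 facet normal 0.209 0.803 0.558
  outer loop
   vertex 2.5 3.0 4.5
   vertex 5.0 2.0 5.0
   vertex 3.0 6.0 0.0
  endloop
 endfacet
 facet normal 0.633 0.675 0.380
  outer loop
   vertex 4.5 5.0 0.5
   vertex 5.0 2.0 5.0
   vertex 5.5 3.5 1.5
  endloop
 endfacet
 facet normal 0.366 0.793 0.488
  outer loop
   vertex 4.5 5.0 0.5
   vertex 3.0 6.0 0.0
   vertex 5.0 2.0 5.0
  endloop
 endfacet
 facet normal 0.482 -0.241 -0.843
  outer loop
   vertex 4.5 5.0 0.5
   vertex 5.5 3.5 1.5
   vertex 3.5 3.0 0.5
  endloop
 endfacet
 facet normal 0.241 -0.120 -0.963
  outer loop
   vertex 4.5 5.0 0.5
   vertex 3.5 3.0 0.5
   vertex 3.0 6.0 0.0
  endloop
 endfacet
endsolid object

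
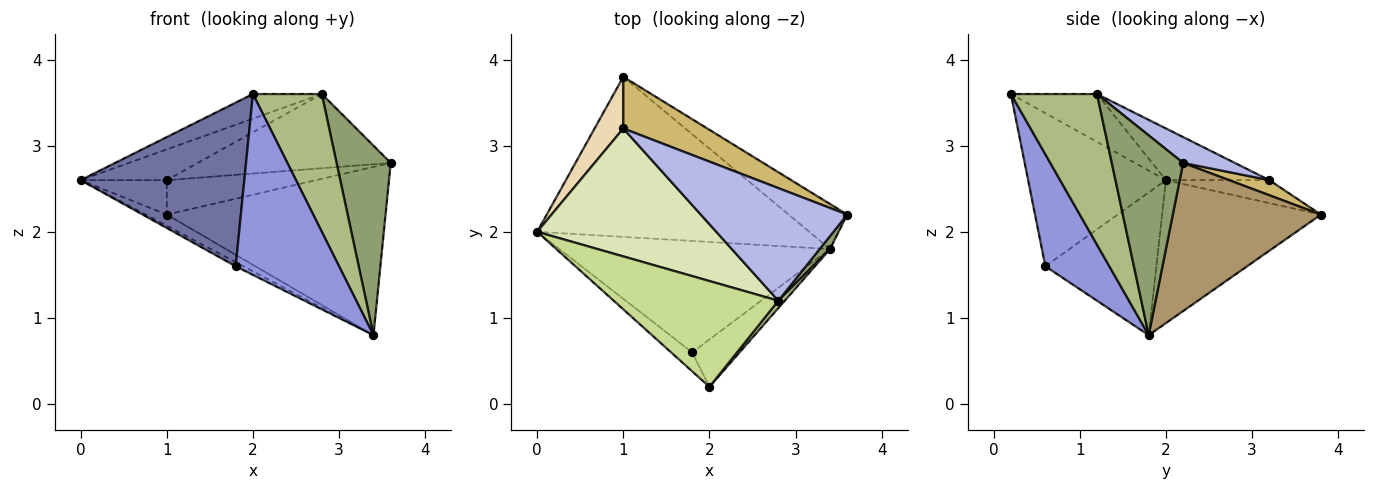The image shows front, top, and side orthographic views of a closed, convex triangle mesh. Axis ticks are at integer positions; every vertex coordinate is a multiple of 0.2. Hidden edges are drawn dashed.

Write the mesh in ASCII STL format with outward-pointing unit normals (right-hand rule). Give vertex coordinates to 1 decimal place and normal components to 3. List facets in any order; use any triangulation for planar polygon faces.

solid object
 facet normal -0.642 -0.762 -0.088
  outer loop
   vertex 1.8 0.6 1.6
   vertex 2.0 0.2 3.6
   vertex 0.0 2.0 2.6
  endloop
 endfacet
 facet normal -0.466 0.032 -0.884
  outer loop
   vertex 1.8 0.6 1.6
   vertex 0.0 2.0 2.6
   vertex 3.4 1.8 0.8
  endloop
 endfacet
 facet normal 0.514 -0.830 -0.217
  outer loop
   vertex 1.8 0.6 1.6
   vertex 3.4 1.8 0.8
   vertex 2.0 0.2 3.6
  endloop
 endfacet
 facet normal 0.146 0.544 0.826
  outer loop
   vertex 2.8 1.2 3.6
   vertex 3.6 2.2 2.8
   vertex 1.0 3.2 2.6
  endloop
 endfacet
 facet normal 0.796 -0.604 0.041
  outer loop
   vertex 2.8 1.2 3.6
   vertex 3.4 1.8 0.8
   vertex 3.6 2.2 2.8
  endloop
 endfacet
 facet normal 0.780 -0.624 0.033
  outer loop
   vertex 2.8 1.2 3.6
   vertex 2.0 0.2 3.6
   vertex 3.4 1.8 0.8
  endloop
 endfacet
 facet normal -0.272 0.218 0.937
  outer loop
   vertex 2.8 1.2 3.6
   vertex 0.0 2.0 2.6
   vertex 2.0 0.2 3.6
  endloop
 endfacet
 facet normal -0.270 0.225 0.936
  outer loop
   vertex 2.8 1.2 3.6
   vertex 1.0 3.2 2.6
   vertex 0.0 2.0 2.6
  endloop
 endfacet
 facet normal 0.547 0.808 -0.216
  outer loop
   vertex 1.0 3.8 2.2
   vertex 3.6 2.2 2.8
   vertex 3.4 1.8 0.8
  endloop
 endfacet
 facet normal 0.148 0.549 0.823
  outer loop
   vertex 1.0 3.8 2.2
   vertex 1.0 3.2 2.6
   vertex 3.6 2.2 2.8
  endloop
 endfacet
 facet normal -0.464 0.062 -0.884
  outer loop
   vertex 1.0 3.8 2.2
   vertex 3.4 1.8 0.8
   vertex 0.0 2.0 2.6
  endloop
 endfacet
 facet normal -0.554 0.462 0.693
  outer loop
   vertex 1.0 3.8 2.2
   vertex 0.0 2.0 2.6
   vertex 1.0 3.2 2.6
  endloop
 endfacet
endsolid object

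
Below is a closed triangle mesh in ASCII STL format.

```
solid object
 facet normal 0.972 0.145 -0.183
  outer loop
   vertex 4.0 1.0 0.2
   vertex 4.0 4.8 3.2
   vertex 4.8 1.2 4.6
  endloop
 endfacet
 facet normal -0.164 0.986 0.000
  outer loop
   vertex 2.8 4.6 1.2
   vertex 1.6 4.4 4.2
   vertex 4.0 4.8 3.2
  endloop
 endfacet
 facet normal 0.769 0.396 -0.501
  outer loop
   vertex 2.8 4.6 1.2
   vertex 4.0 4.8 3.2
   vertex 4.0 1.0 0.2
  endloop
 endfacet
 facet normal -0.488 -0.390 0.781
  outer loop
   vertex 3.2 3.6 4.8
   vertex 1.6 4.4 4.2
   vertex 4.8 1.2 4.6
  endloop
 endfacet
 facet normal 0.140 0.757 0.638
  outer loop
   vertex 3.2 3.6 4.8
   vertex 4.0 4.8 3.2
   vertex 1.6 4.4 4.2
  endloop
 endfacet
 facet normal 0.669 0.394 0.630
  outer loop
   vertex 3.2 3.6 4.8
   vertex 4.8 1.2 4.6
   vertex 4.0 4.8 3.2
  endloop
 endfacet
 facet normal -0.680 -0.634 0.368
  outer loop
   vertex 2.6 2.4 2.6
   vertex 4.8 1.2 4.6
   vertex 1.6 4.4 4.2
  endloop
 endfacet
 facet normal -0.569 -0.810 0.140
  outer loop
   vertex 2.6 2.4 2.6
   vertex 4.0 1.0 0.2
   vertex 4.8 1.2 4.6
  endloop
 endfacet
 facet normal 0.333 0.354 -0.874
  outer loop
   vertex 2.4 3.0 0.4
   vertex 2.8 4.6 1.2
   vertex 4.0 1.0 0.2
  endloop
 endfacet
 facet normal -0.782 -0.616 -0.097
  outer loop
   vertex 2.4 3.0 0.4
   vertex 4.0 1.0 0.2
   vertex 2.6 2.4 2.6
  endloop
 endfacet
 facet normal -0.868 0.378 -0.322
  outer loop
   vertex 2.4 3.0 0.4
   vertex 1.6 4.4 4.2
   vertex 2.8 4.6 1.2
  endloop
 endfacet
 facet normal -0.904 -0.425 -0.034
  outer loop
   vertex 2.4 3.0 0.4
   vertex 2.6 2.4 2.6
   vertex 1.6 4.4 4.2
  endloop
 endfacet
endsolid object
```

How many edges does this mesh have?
18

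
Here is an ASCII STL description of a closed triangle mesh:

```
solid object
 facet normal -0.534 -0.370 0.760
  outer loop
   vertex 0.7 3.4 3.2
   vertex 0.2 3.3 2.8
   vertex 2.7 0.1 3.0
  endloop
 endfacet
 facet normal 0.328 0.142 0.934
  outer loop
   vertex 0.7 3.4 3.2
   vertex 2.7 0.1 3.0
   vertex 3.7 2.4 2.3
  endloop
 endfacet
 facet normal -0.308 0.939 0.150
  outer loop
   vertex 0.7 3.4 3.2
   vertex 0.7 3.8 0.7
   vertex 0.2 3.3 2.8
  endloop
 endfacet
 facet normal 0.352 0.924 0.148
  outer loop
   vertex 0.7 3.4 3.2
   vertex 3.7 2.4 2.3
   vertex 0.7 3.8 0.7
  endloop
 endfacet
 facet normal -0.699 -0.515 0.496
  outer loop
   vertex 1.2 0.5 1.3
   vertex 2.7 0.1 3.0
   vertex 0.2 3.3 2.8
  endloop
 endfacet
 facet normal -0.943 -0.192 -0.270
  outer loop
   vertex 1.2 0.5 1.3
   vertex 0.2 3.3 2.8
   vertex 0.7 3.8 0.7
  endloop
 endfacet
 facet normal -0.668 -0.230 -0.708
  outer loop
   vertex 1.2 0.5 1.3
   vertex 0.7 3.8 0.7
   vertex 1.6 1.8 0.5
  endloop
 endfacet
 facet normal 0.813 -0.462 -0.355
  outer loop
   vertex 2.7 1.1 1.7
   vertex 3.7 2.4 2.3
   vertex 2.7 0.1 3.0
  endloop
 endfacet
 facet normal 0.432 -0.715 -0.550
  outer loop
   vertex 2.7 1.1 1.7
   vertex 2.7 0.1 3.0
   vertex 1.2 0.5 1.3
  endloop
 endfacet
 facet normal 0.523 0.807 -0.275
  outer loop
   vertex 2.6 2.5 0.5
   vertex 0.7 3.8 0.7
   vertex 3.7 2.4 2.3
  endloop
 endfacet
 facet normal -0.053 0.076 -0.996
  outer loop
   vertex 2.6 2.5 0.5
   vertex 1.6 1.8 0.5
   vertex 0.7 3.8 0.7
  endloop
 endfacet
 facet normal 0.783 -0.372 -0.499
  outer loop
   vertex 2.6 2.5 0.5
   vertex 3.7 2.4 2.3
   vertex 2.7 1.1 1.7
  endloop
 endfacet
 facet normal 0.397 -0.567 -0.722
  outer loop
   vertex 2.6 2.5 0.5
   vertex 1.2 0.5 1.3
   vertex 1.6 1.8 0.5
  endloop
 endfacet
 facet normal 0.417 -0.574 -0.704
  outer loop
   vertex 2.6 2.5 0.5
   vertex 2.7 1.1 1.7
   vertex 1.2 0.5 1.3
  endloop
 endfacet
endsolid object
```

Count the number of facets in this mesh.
14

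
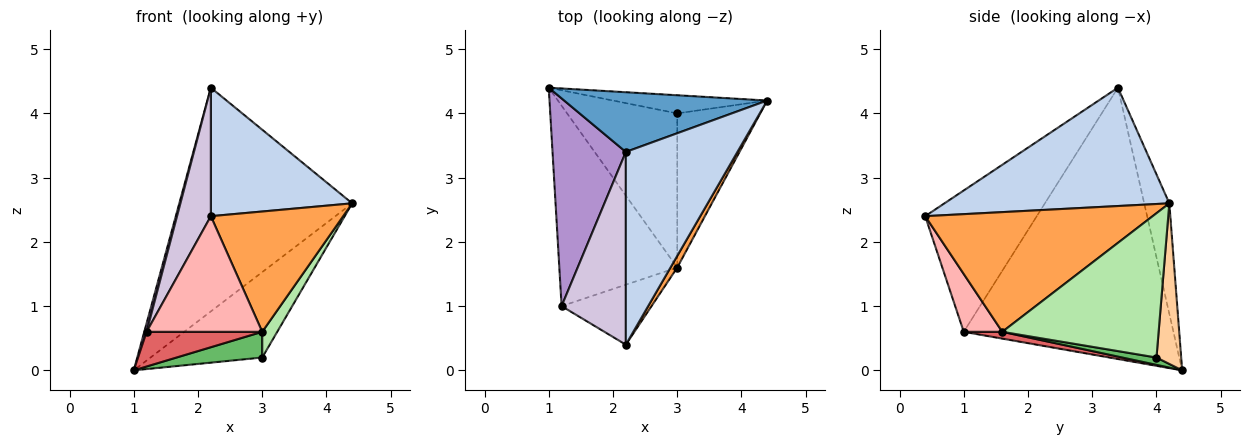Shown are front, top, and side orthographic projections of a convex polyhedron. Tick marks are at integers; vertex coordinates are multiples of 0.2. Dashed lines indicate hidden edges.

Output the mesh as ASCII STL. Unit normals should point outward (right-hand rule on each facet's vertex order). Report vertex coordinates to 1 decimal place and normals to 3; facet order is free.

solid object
 facet normal -0.139 0.957 0.255
  outer loop
   vertex 2.2 3.4 4.4
   vertex 4.4 4.2 2.6
   vertex 1.0 4.4 0.0
  endloop
 endfacet
 facet normal 0.662 -0.416 0.624
  outer loop
   vertex 2.2 3.4 4.4
   vertex 2.2 0.4 2.4
   vertex 4.4 4.2 2.6
  endloop
 endfacet
 facet normal 0.863 -0.502 0.049
  outer loop
   vertex 3.0 1.6 0.6
   vertex 4.4 4.2 2.6
   vertex 2.2 0.4 2.4
  endloop
 endfacet
 facet normal 0.212 0.956 -0.203
  outer loop
   vertex 3.0 4.0 0.2
   vertex 1.0 4.4 0.0
   vertex 4.4 4.2 2.6
  endloop
 endfacet
 facet normal 0.066 -0.164 -0.984
  outer loop
   vertex 3.0 4.0 0.2
   vertex 3.0 1.6 0.6
   vertex 1.0 4.4 0.0
  endloop
 endfacet
 facet normal 0.864 -0.083 -0.497
  outer loop
   vertex 3.0 4.0 0.2
   vertex 4.4 4.2 2.6
   vertex 3.0 1.6 0.6
  endloop
 endfacet
 facet normal 0.057 -0.170 -0.984
  outer loop
   vertex 1.2 1.0 0.6
   vertex 1.0 4.4 0.0
   vertex 3.0 1.6 0.6
  endloop
 endfacet
 facet normal 0.284 -0.851 -0.441
  outer loop
   vertex 1.2 1.0 0.6
   vertex 3.0 1.6 0.6
   vertex 2.2 0.4 2.4
  endloop
 endfacet
 facet normal -0.965 -0.011 0.261
  outer loop
   vertex 1.2 1.0 0.6
   vertex 2.2 3.4 4.4
   vertex 1.0 4.4 0.0
  endloop
 endfacet
 facet normal -0.878 -0.266 0.399
  outer loop
   vertex 1.2 1.0 0.6
   vertex 2.2 0.4 2.4
   vertex 2.2 3.4 4.4
  endloop
 endfacet
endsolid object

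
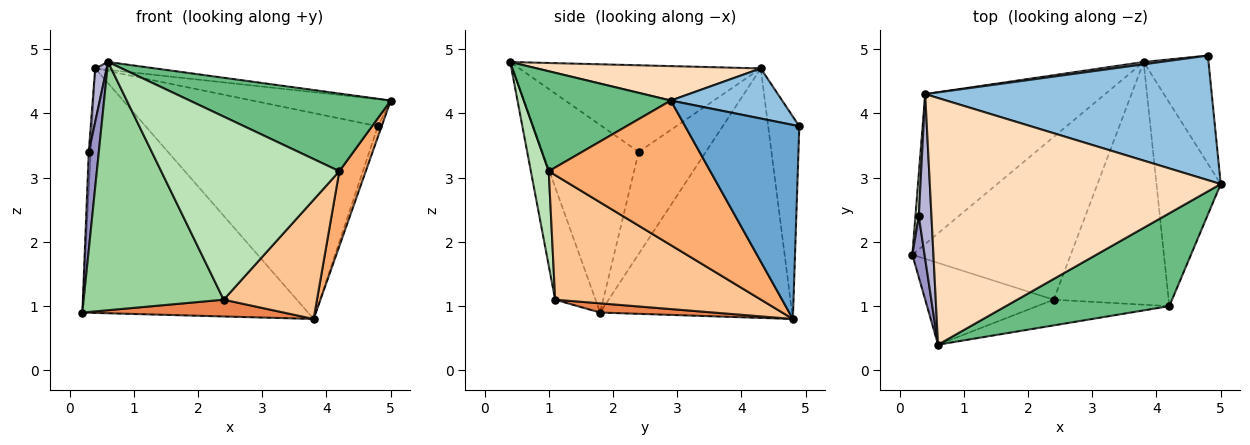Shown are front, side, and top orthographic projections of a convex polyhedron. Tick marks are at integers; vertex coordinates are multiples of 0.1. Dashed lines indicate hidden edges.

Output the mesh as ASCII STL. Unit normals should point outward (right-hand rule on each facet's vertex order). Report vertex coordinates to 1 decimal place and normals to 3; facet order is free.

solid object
 facet normal 0.948 0.031 -0.317
  outer loop
   vertex 4.8 4.9 3.8
   vertex 5.0 2.9 4.2
   vertex 3.8 4.8 0.8
  endloop
 endfacet
 facet normal 0.168 0.209 0.963
  outer loop
   vertex 0.4 4.3 4.7
   vertex 5.0 2.9 4.2
   vertex 4.8 4.9 3.8
  endloop
 endfacet
 facet normal -0.587 0.690 -0.423
  outer loop
   vertex 0.4 4.3 4.7
   vertex 3.8 4.8 0.8
   vertex 0.2 1.8 0.9
  endloop
 endfacet
 facet normal -0.133 0.991 0.011
  outer loop
   vertex 0.4 4.3 4.7
   vertex 4.8 4.9 3.8
   vertex 3.8 4.8 0.8
  endloop
 endfacet
 facet normal 0.058 -0.102 -0.993
  outer loop
   vertex 2.4 1.1 1.1
   vertex 0.2 1.8 0.9
   vertex 3.8 4.8 0.8
  endloop
 endfacet
 facet normal 0.904 -0.148 -0.402
  outer loop
   vertex 4.2 1.0 3.1
   vertex 3.8 4.8 0.8
   vertex 5.0 2.9 4.2
  endloop
 endfacet
 facet normal 0.697 -0.316 -0.643
  outer loop
   vertex 4.2 1.0 3.1
   vertex 2.4 1.1 1.1
   vertex 3.8 4.8 0.8
  endloop
 endfacet
 facet normal 0.117 0.031 0.993
  outer loop
   vertex 0.6 0.4 4.8
   vertex 5.0 2.9 4.2
   vertex 0.4 4.3 4.7
  endloop
 endfacet
 facet normal 0.425 -0.581 0.694
  outer loop
   vertex 0.6 0.4 4.8
   vertex 4.2 1.0 3.1
   vertex 5.0 2.9 4.2
  endloop
 endfacet
 facet normal -0.264 -0.916 -0.302
  outer loop
   vertex 0.6 0.4 4.8
   vertex 0.2 1.8 0.9
   vertex 2.4 1.1 1.1
  endloop
 endfacet
 facet normal 0.099 -0.985 -0.138
  outer loop
   vertex 0.6 0.4 4.8
   vertex 2.4 1.1 1.1
   vertex 4.2 1.0 3.1
  endloop
 endfacet
 facet normal -0.999 0.030 0.033
  outer loop
   vertex 0.3 2.4 3.4
   vertex 0.4 4.3 4.7
   vertex 0.2 1.8 0.9
  endloop
 endfacet
 facet normal -0.993 -0.104 0.065
  outer loop
   vertex 0.3 2.4 3.4
   vertex 0.2 1.8 0.9
   vertex 0.6 0.4 4.8
  endloop
 endfacet
 facet normal -0.988 -0.047 0.145
  outer loop
   vertex 0.3 2.4 3.4
   vertex 0.6 0.4 4.8
   vertex 0.4 4.3 4.7
  endloop
 endfacet
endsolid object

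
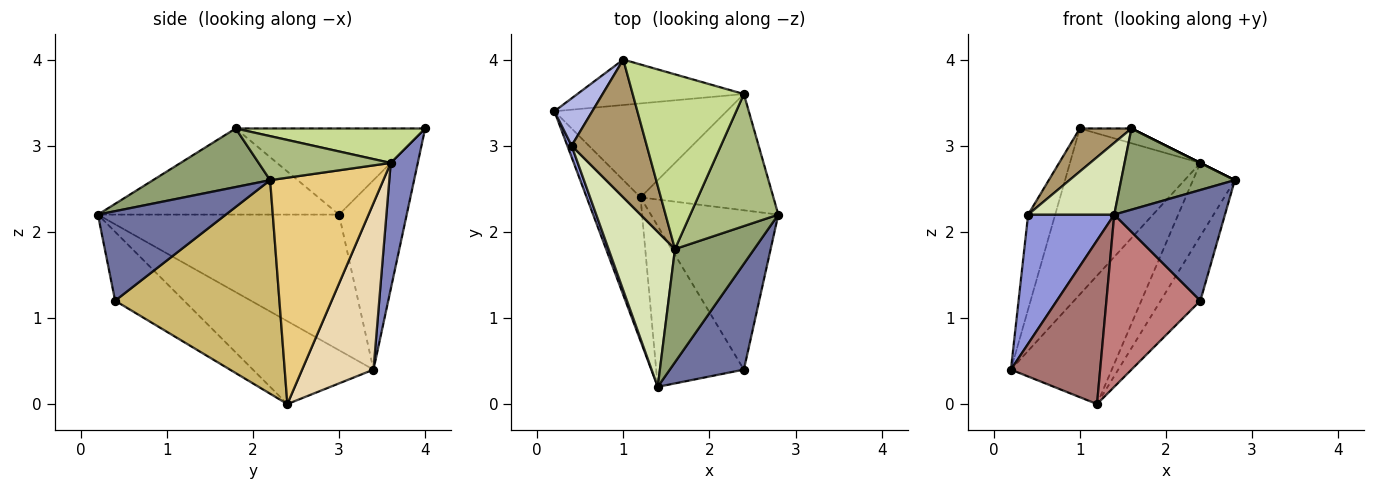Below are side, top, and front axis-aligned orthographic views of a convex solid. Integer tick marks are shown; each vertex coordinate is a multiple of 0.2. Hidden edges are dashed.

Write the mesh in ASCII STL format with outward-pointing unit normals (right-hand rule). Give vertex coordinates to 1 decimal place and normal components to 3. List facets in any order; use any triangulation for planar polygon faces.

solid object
 facet normal 0.641 -0.555 0.530
  outer loop
   vertex 2.4 0.4 1.2
   vertex 2.8 2.2 2.6
   vertex 1.4 0.2 2.2
  endloop
 endfacet
 facet normal 0.196 0.946 -0.259
  outer loop
   vertex 2.4 3.6 2.8
   vertex 0.2 3.4 0.4
   vertex 1.0 4.0 3.2
  endloop
 endfacet
 facet normal -0.941 -0.336 0.030
  outer loop
   vertex 0.4 3.0 2.2
   vertex 0.2 3.4 0.4
   vertex 1.4 0.2 2.2
  endloop
 endfacet
 facet normal -0.913 0.365 0.183
  outer loop
   vertex 0.4 3.0 2.2
   vertex 1.0 4.0 3.2
   vertex 0.2 3.4 0.4
  endloop
 endfacet
 facet normal 0.515 -0.500 0.697
  outer loop
   vertex 1.6 1.8 3.2
   vertex 1.4 0.2 2.2
   vertex 2.8 2.2 2.6
  endloop
 endfacet
 facet normal 0.447 0.000 0.894
  outer loop
   vertex 1.6 1.8 3.2
   vertex 2.8 2.2 2.6
   vertex 2.4 3.6 2.8
  endloop
 endfacet
 facet normal 0.295 0.080 0.952
  outer loop
   vertex 1.6 1.8 3.2
   vertex 2.4 3.6 2.8
   vertex 1.0 4.0 3.2
  endloop
 endfacet
 facet normal -0.762 -0.272 0.588
  outer loop
   vertex 1.6 1.8 3.2
   vertex 0.4 3.0 2.2
   vertex 1.4 0.2 2.2
  endloop
 endfacet
 facet normal -0.738 -0.201 0.644
  outer loop
   vertex 1.6 1.8 3.2
   vertex 1.0 4.0 3.2
   vertex 0.4 3.0 2.2
  endloop
 endfacet
 facet normal 0.841 0.203 -0.502
  outer loop
   vertex 1.2 2.4 0.0
   vertex 2.8 2.2 2.6
   vertex 2.4 0.4 1.2
  endloop
 endfacet
 facet normal 0.822 0.304 -0.482
  outer loop
   vertex 1.2 2.4 0.0
   vertex 2.4 3.6 2.8
   vertex 2.8 2.2 2.6
  endloop
 endfacet
 facet normal 0.496 0.701 -0.513
  outer loop
   vertex 1.2 2.4 0.0
   vertex 0.2 3.4 0.4
   vertex 2.4 3.6 2.8
  endloop
 endfacet
 facet normal -0.713 -0.527 -0.463
  outer loop
   vertex 1.2 2.4 0.0
   vertex 1.4 0.2 2.2
   vertex 0.2 3.4 0.4
  endloop
 endfacet
 facet normal -0.472 -0.644 -0.601
  outer loop
   vertex 1.2 2.4 0.0
   vertex 2.4 0.4 1.2
   vertex 1.4 0.2 2.2
  endloop
 endfacet
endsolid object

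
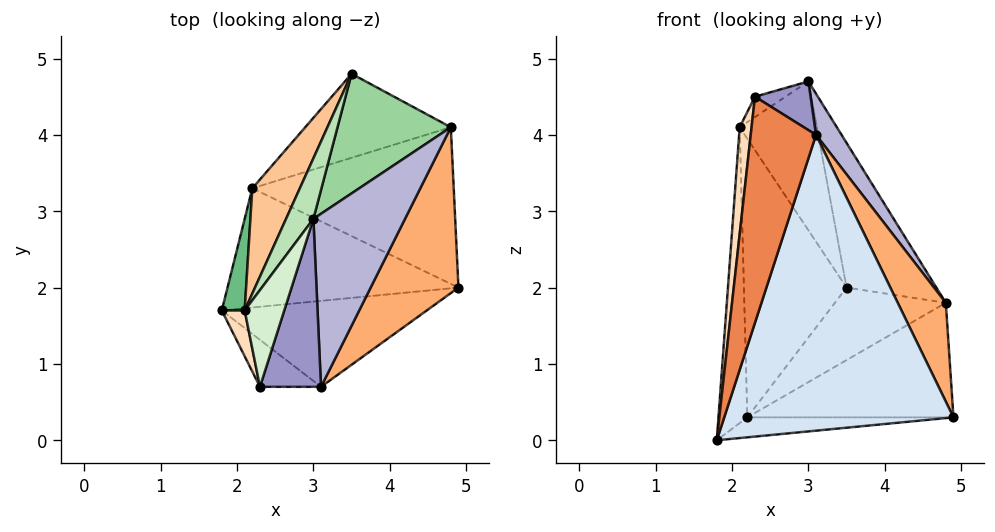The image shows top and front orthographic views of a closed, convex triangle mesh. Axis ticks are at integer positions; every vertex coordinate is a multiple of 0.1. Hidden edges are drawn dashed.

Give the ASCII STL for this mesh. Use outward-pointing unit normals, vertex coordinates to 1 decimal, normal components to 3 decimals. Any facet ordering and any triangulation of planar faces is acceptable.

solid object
 facet normal 0.079 0.165 -0.983
  outer loop
   vertex 2.2 3.3 0.3
   vertex 4.9 2.0 0.3
   vertex 1.8 1.7 0.0
  endloop
 endfacet
 facet normal 0.273 0.568 -0.777
  outer loop
   vertex 2.2 3.3 0.3
   vertex 4.8 4.1 1.8
   vertex 4.9 2.0 0.3
  endloop
 endfacet
 facet normal 0.229 0.636 -0.737
  outer loop
   vertex 2.2 3.3 0.3
   vertex 3.5 4.8 2.0
   vertex 4.8 4.1 1.8
  endloop
 endfacet
 facet normal 0.119 -0.953 -0.277
  outer loop
   vertex 3.1 0.7 4.0
   vertex 1.8 1.7 0.0
   vertex 4.9 2.0 0.3
  endloop
 endfacet
 facet normal -0.126 -0.971 -0.202
  outer loop
   vertex 3.1 0.7 4.0
   vertex 2.3 0.7 4.5
   vertex 1.8 1.7 0.0
  endloop
 endfacet
 facet normal 0.906 -0.217 0.364
  outer loop
   vertex 3.1 0.7 4.0
   vertex 4.9 2.0 0.3
   vertex 4.8 4.1 1.8
  endloop
 endfacet
 facet normal -0.839 0.509 0.192
  outer loop
   vertex 2.1 1.7 4.1
   vertex 3.5 4.8 2.0
   vertex 2.2 3.3 0.3
  endloop
 endfacet
 facet normal -0.983 -0.168 0.072
  outer loop
   vertex 2.1 1.7 4.1
   vertex 1.8 1.7 0.0
   vertex 2.3 0.7 4.5
  endloop
 endfacet
 facet normal -0.971 0.229 0.071
  outer loop
   vertex 2.1 1.7 4.1
   vertex 2.2 3.3 0.3
   vertex 1.8 1.7 0.0
  endloop
 endfacet
 facet normal 0.456 0.686 0.567
  outer loop
   vertex 3.0 2.9 4.7
   vertex 4.8 4.1 1.8
   vertex 3.5 4.8 2.0
  endloop
 endfacet
 facet normal -0.830 0.517 0.210
  outer loop
   vertex 3.0 2.9 4.7
   vertex 3.5 4.8 2.0
   vertex 2.1 1.7 4.1
  endloop
 endfacet
 facet normal -0.680 0.151 0.718
  outer loop
   vertex 3.0 2.9 4.7
   vertex 2.1 1.7 4.1
   vertex 2.3 0.7 4.5
  endloop
 endfacet
 facet normal 0.515 -0.239 0.824
  outer loop
   vertex 3.0 2.9 4.7
   vertex 2.3 0.7 4.5
   vertex 3.1 0.7 4.0
  endloop
 endfacet
 facet normal 0.865 -0.116 0.489
  outer loop
   vertex 3.0 2.9 4.7
   vertex 3.1 0.7 4.0
   vertex 4.8 4.1 1.8
  endloop
 endfacet
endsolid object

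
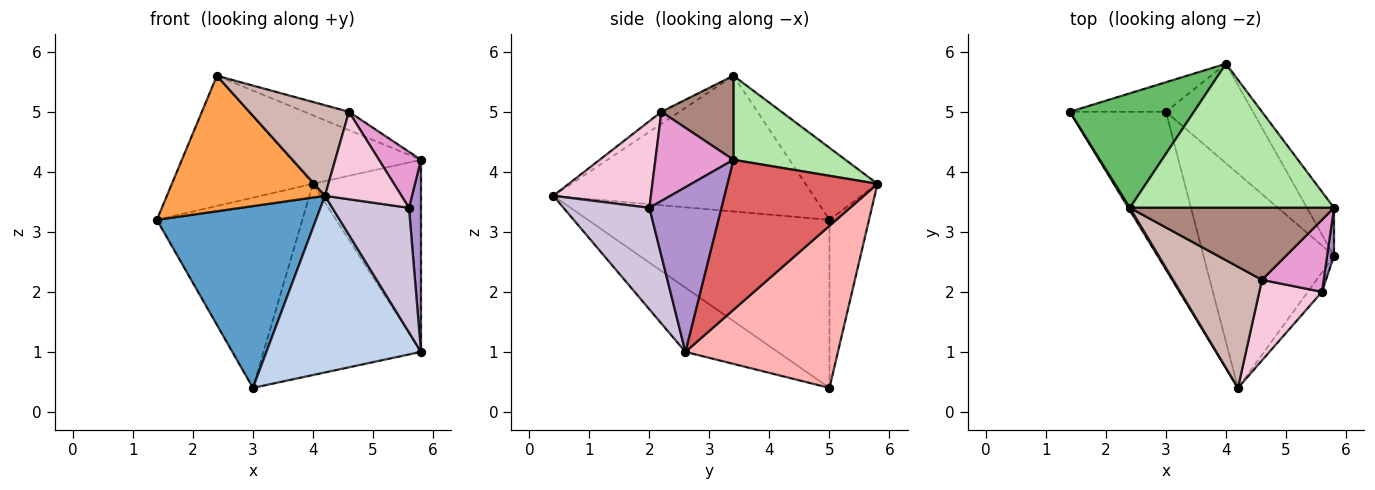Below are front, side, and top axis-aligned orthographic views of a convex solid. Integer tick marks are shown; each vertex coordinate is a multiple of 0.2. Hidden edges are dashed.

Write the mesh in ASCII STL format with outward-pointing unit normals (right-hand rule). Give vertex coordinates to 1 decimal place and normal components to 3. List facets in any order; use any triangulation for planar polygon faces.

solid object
 facet normal -0.754 -0.496 -0.431
  outer loop
   vertex 3.0 5.0 0.4
   vertex 4.2 0.4 3.6
   vertex 1.4 5.0 3.2
  endloop
 endfacet
 facet normal -0.355 -0.595 -0.721
  outer loop
   vertex 5.8 2.6 1.0
   vertex 4.2 0.4 3.6
   vertex 3.0 5.0 0.4
  endloop
 endfacet
 facet normal -0.855 -0.519 0.010
  outer loop
   vertex 2.4 3.4 5.6
   vertex 1.4 5.0 3.2
   vertex 4.2 0.4 3.6
  endloop
 endfacet
 facet normal -0.259 0.954 -0.148
  outer loop
   vertex 4.0 5.8 3.8
   vertex 3.0 5.0 0.4
   vertex 1.4 5.0 3.2
  endloop
 endfacet
 facet normal -0.358 0.701 0.617
  outer loop
   vertex 4.0 5.8 3.8
   vertex 1.4 5.0 3.2
   vertex 2.4 3.4 5.6
  endloop
 endfacet
 facet normal 0.349 0.402 0.846
  outer loop
   vertex 4.0 5.8 3.8
   vertex 2.4 3.4 5.6
   vertex 5.8 3.4 4.2
  endloop
 endfacet
 facet normal 0.803 0.578 -0.145
  outer loop
   vertex 4.0 5.8 3.8
   vertex 5.8 3.4 4.2
   vertex 5.8 2.6 1.0
  endloop
 endfacet
 facet normal 0.652 0.673 -0.350
  outer loop
   vertex 4.0 5.8 3.8
   vertex 5.8 2.6 1.0
   vertex 3.0 5.0 0.4
  endloop
 endfacet
 facet normal 0.986 -0.164 0.041
  outer loop
   vertex 5.6 2.0 3.4
   vertex 5.8 2.6 1.0
   vertex 5.8 3.4 4.2
  endloop
 endfacet
 facet normal 0.742 -0.662 -0.104
  outer loop
   vertex 5.6 2.0 3.4
   vertex 4.2 0.4 3.6
   vertex 5.8 2.6 1.0
  endloop
 endfacet
 facet normal 0.371 0.229 0.900
  outer loop
   vertex 4.6 2.2 5.0
   vertex 5.8 3.4 4.2
   vertex 2.4 3.4 5.6
  endloop
 endfacet
 facet normal -0.108 -0.595 0.796
  outer loop
   vertex 4.6 2.2 5.0
   vertex 2.4 3.4 5.6
   vertex 4.2 0.4 3.6
  endloop
 endfacet
 facet normal 0.752 -0.405 0.520
  outer loop
   vertex 4.6 2.2 5.0
   vertex 5.6 2.0 3.4
   vertex 5.8 3.4 4.2
  endloop
 endfacet
 facet normal 0.684 -0.537 0.494
  outer loop
   vertex 4.6 2.2 5.0
   vertex 4.2 0.4 3.6
   vertex 5.6 2.0 3.4
  endloop
 endfacet
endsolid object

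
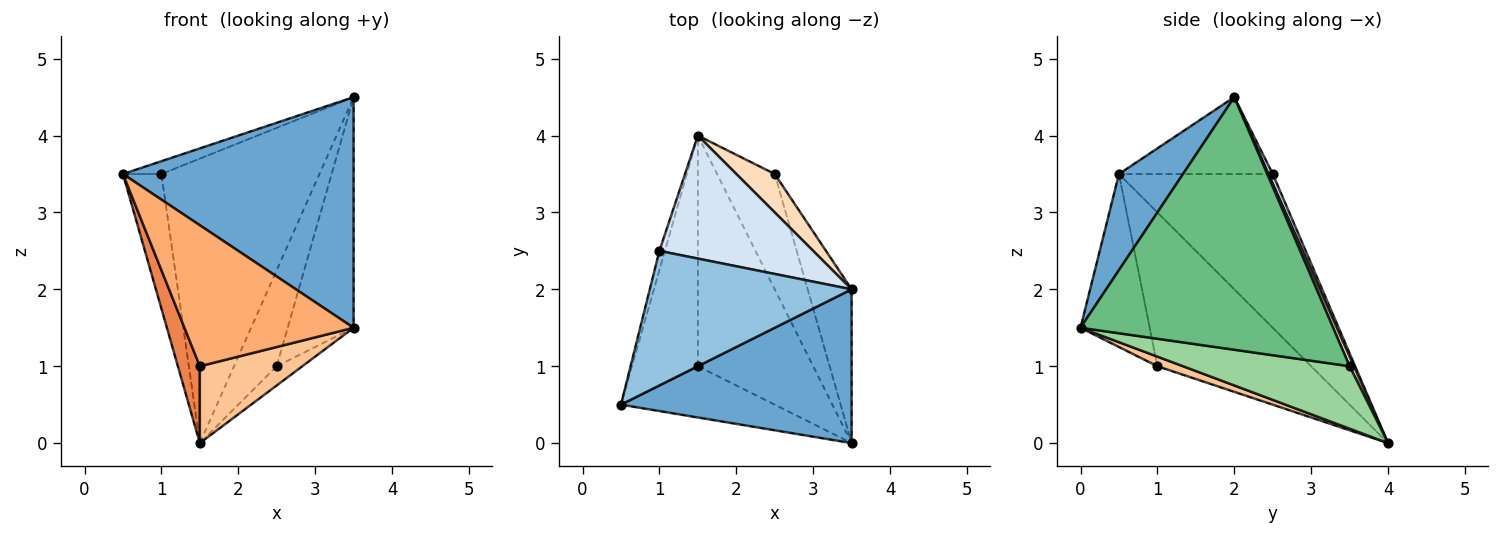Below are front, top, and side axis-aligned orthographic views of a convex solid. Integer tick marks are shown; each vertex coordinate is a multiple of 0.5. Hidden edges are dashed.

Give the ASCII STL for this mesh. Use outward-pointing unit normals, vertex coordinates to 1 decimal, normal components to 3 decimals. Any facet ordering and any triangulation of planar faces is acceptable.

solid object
 facet normal 0.225 -0.811 0.540
  outer loop
   vertex 3.5 0.0 1.5
   vertex 3.5 2.0 4.5
   vertex 0.5 0.5 3.5
  endloop
 endfacet
 facet normal -0.355 0.089 0.931
  outer loop
   vertex 1.0 2.5 3.5
   vertex 0.5 0.5 3.5
   vertex 3.5 2.0 4.5
  endloop
 endfacet
 facet normal -0.970 0.242 -0.035
  outer loop
   vertex 1.0 2.5 3.5
   vertex 1.5 4.0 0.0
   vertex 0.5 0.5 3.5
  endloop
 endfacet
 facet normal 0.025 0.918 0.397
  outer loop
   vertex 1.0 2.5 3.5
   vertex 3.5 2.0 4.5
   vertex 1.5 4.0 0.0
  endloop
 endfacet
 facet normal -0.911 -0.130 -0.391
  outer loop
   vertex 1.5 1.0 1.0
   vertex 0.5 0.5 3.5
   vertex 1.5 4.0 0.0
  endloop
 endfacet
 facet normal -0.359 -0.877 -0.319
  outer loop
   vertex 1.5 1.0 1.0
   vertex 3.5 0.0 1.5
   vertex 0.5 0.5 3.5
  endloop
 endfacet
 facet normal 0.079 -0.315 -0.946
  outer loop
   vertex 1.5 1.0 1.0
   vertex 1.5 4.0 0.0
   vertex 3.5 0.0 1.5
  endloop
 endfacet
 facet normal 0.092 0.925 0.370
  outer loop
   vertex 2.5 3.5 1.0
   vertex 1.5 4.0 0.0
   vertex 3.5 2.0 4.5
  endloop
 endfacet
 facet normal 0.954 0.249 -0.166
  outer loop
   vertex 2.5 3.5 1.0
   vertex 3.5 2.0 4.5
   vertex 3.5 0.0 1.5
  endloop
 endfacet
 facet normal 0.730 0.112 -0.674
  outer loop
   vertex 2.5 3.5 1.0
   vertex 3.5 0.0 1.5
   vertex 1.5 4.0 0.0
  endloop
 endfacet
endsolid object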